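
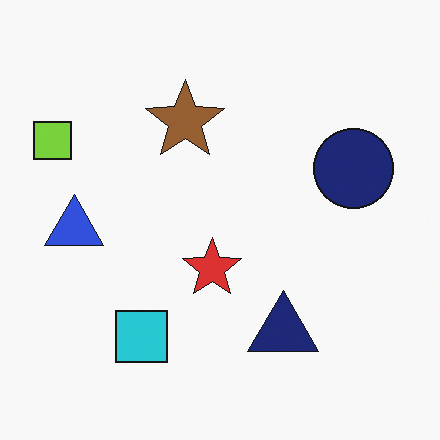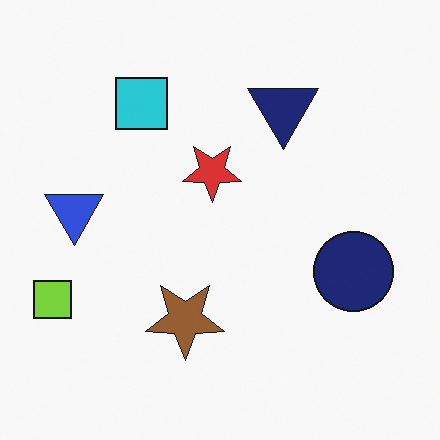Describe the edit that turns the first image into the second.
The second image is the first flipped vertically (top ↔ bottom).

The cyan square is in the bottom-left of the first image and the top-left of the second — shapes on opposite sides of the horizontal midline have swapped in a mirror flip.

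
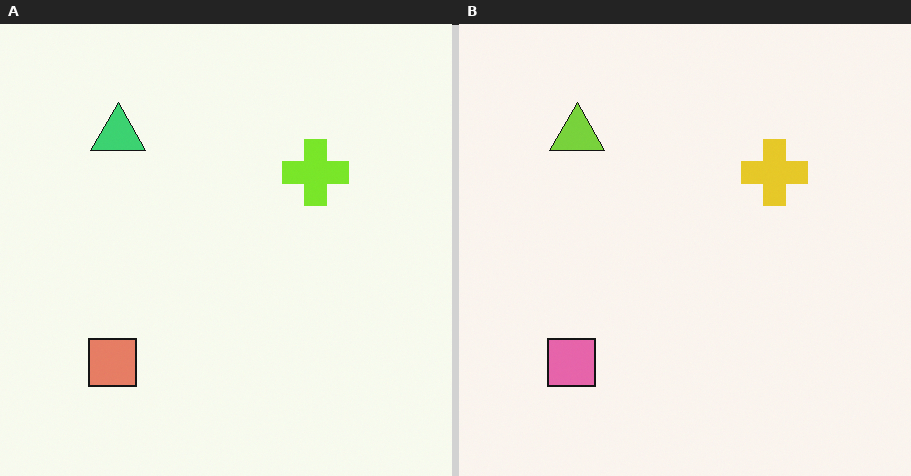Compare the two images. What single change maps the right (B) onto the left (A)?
The left (A) image is the right (B) hue-shifted by a small amount.

Every shape's color has rotated by the same amount around the hue wheel — a uniform hue shift.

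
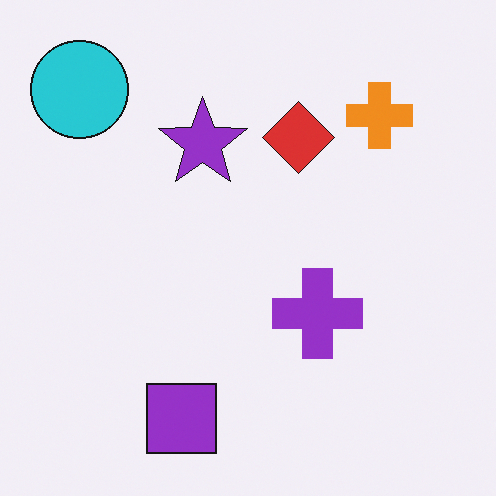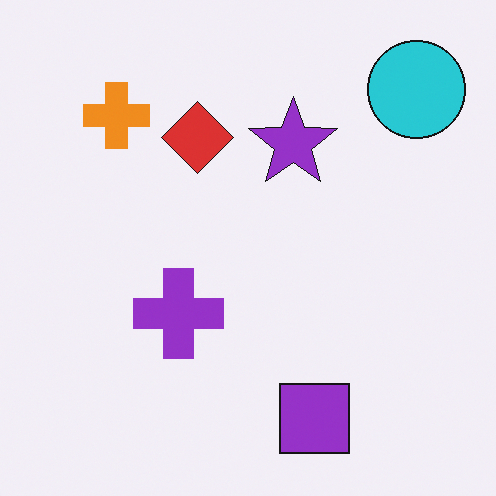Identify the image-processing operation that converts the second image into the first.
It was flipped horizontally (left ↔ right).

The cyan circle is in the top-right of the second image and the top-left of the first — shapes on opposite sides of the vertical midline have swapped in a mirror flip.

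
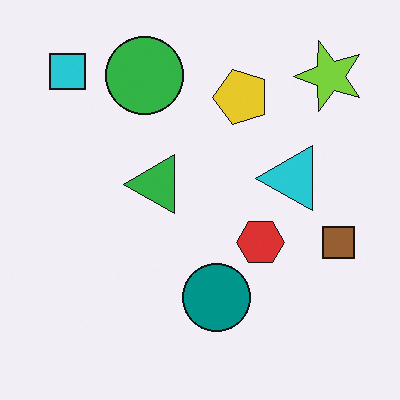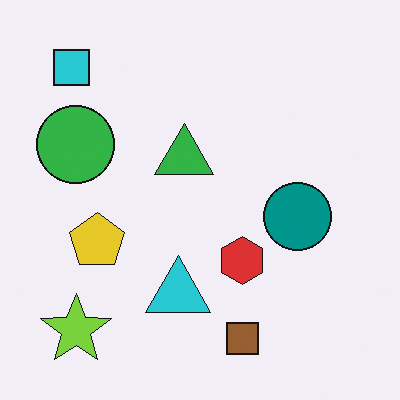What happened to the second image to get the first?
The image was transposed (reflected across the top-left ↔ bottom-right diagonal).

Shapes have swapped their row and column positions — what was in the top-right is now in the bottom-left — a diagonal reflection.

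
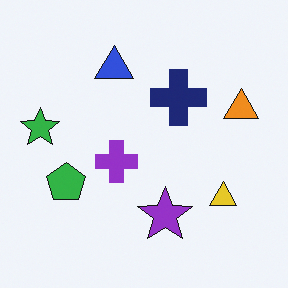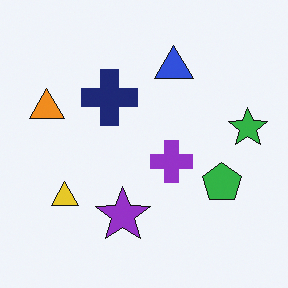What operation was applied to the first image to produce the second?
Flipped horizontally (left ↔ right).

The green star is in the left of the first image and the right of the second — shapes on opposite sides of the vertical midline have swapped in a mirror flip.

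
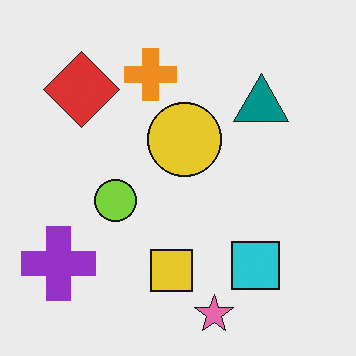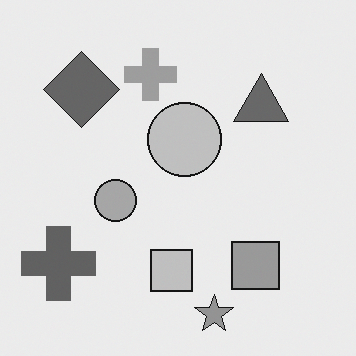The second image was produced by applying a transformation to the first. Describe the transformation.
The second image is the first converted to grayscale.

All color is removed — every shape is now a shade of grey.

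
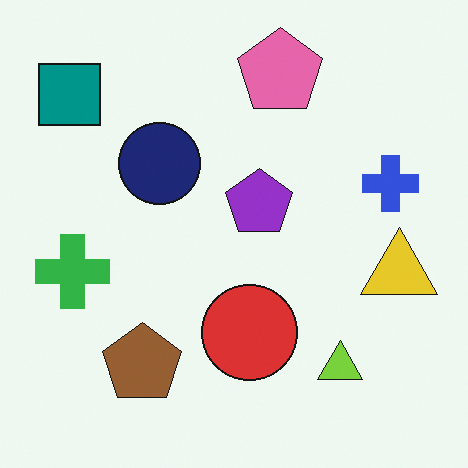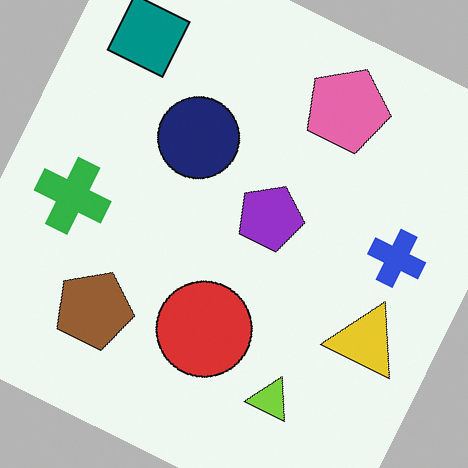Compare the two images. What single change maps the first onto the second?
The transformation is: rotated clockwise by a clearly visible amount.

Every shape is tilted by the same angle and the image corners show triangular fill wedges — a whole-image rotation by a non-right angle.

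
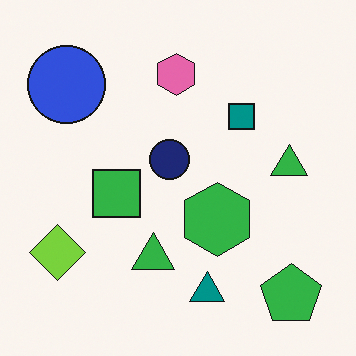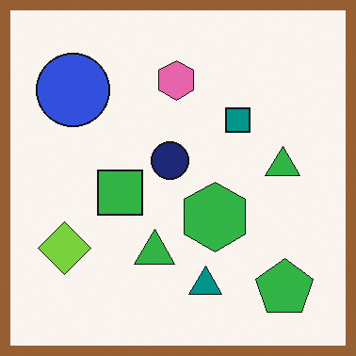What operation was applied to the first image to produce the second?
This is the original image framed with a brown border.

A solid brown frame runs around the edge of the second image, with the content slightly shrunk inside it.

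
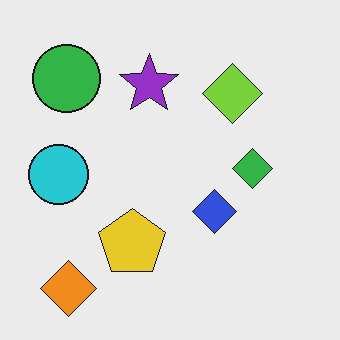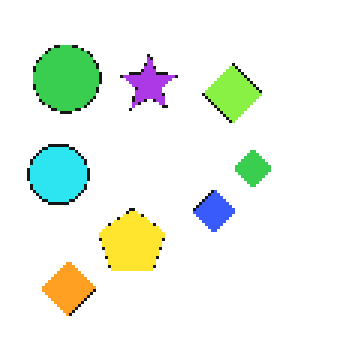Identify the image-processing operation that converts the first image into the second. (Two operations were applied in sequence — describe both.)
This is the original image lightly pixelated (a mild mosaic effect), then slightly brightened.

Shapes are reduced to large square blocks; fine edges and outlines are lost — a downscale-then-upscale (mosaic) effect. Every pixel — background and shapes alike — is uniformly brightened.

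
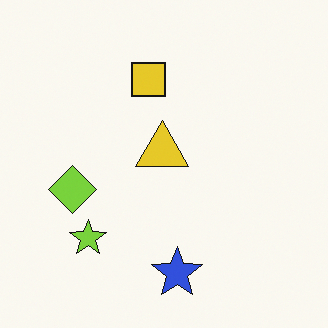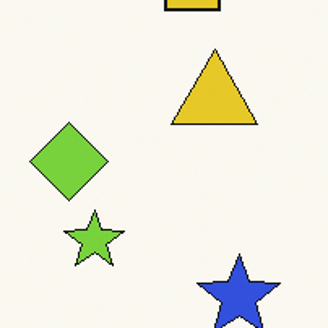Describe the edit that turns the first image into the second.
This is the original image cropped to a noticeably smaller region and rescaled.

The visible shapes are larger and the field of view is narrower; shapes near the original edges may be partly or wholly outside the frame — a crop-and-rescale.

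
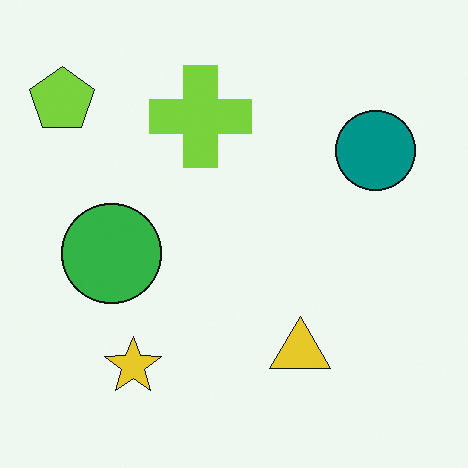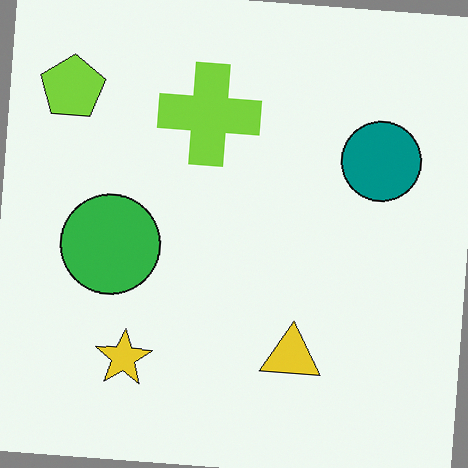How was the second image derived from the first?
The second image is the first rotated clockwise by a slight angle.

Every shape is tilted by the same angle and the image corners show triangular fill wedges — a whole-image rotation by a non-right angle.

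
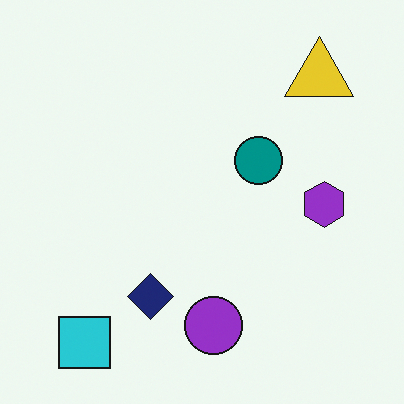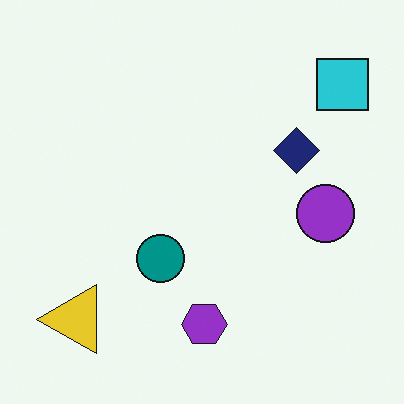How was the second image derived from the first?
Transposed (reflected across the top-left ↔ bottom-right diagonal).

Shapes have swapped their row and column positions — what was in the top-right is now in the bottom-left — a diagonal reflection.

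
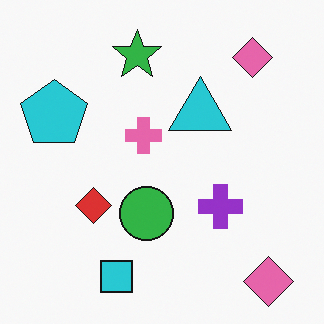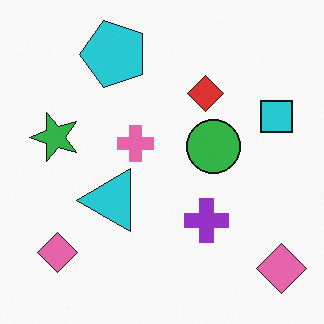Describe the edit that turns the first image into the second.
It was transposed (reflected across the top-left ↔ bottom-right diagonal).

Shapes have swapped their row and column positions — what was in the top-right is now in the bottom-left — a diagonal reflection.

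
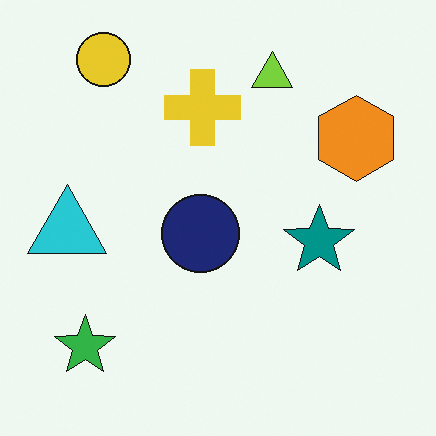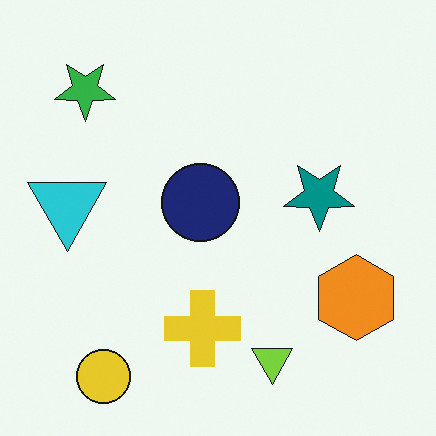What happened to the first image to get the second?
It was flipped vertically (top ↔ bottom).

The yellow circle is in the top-left of the first image and the bottom-left of the second — shapes on opposite sides of the horizontal midline have swapped in a mirror flip.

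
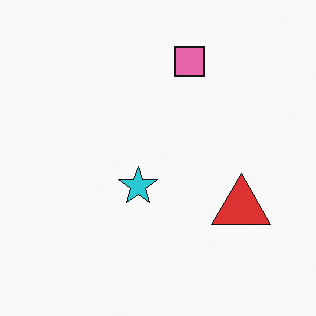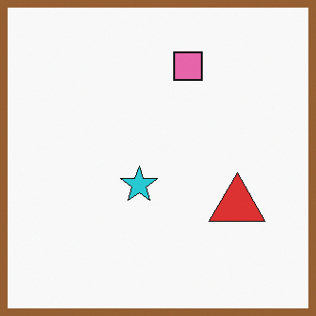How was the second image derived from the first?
This is the original image framed with a brown border.

A solid brown frame runs around the edge of the second image, with the content slightly shrunk inside it.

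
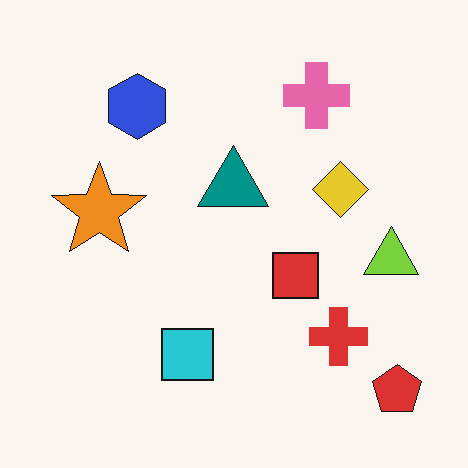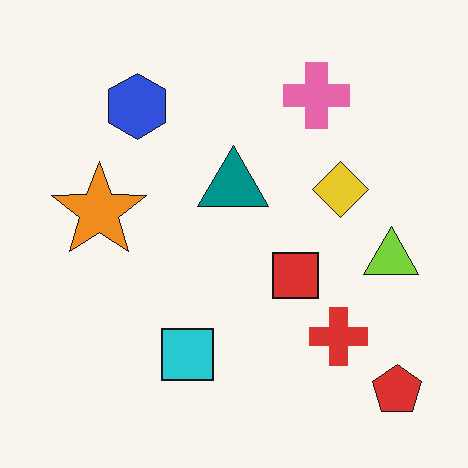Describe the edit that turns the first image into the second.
It was JPEG-compressed with visible artifacts.

Blocky 8×8 compression artifacts appear around shape edges and the flat background shows ringing — characteristic JPEG degradation.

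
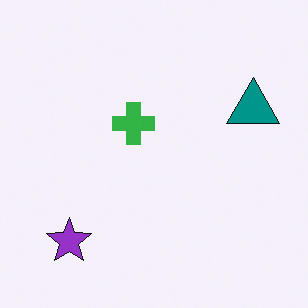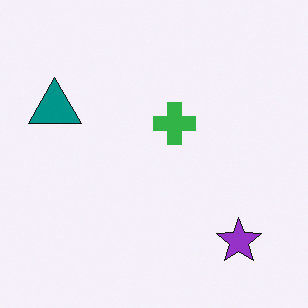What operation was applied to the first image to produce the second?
It was flipped horizontally (left ↔ right).

The teal triangle is in the right of the first image and the left of the second — shapes on opposite sides of the vertical midline have swapped in a mirror flip.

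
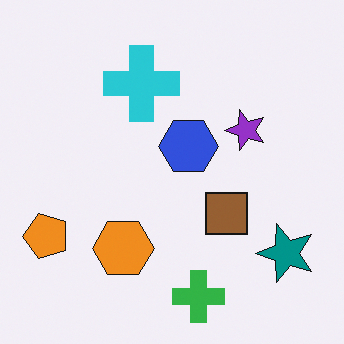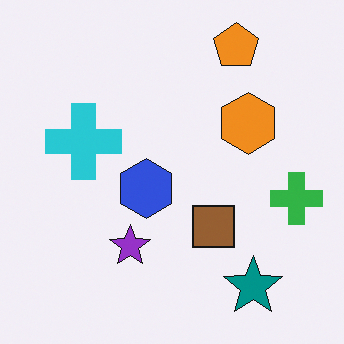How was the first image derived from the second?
This is the original image transposed (reflected across the top-left ↔ bottom-right diagonal).

Shapes have swapped their row and column positions — what was in the top-right is now in the bottom-left — a diagonal reflection.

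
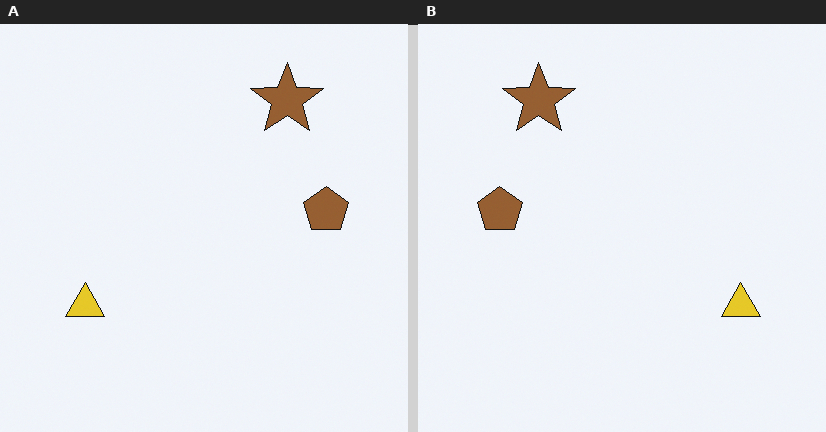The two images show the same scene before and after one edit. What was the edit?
The transformation is: flipped horizontally (left ↔ right).

The brown pentagon is in the right of the left (A) image and the left of the right (B) — shapes on opposite sides of the vertical midline have swapped in a mirror flip.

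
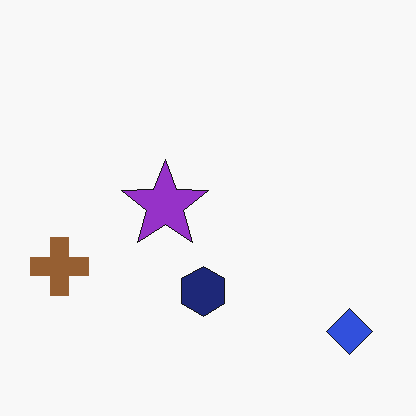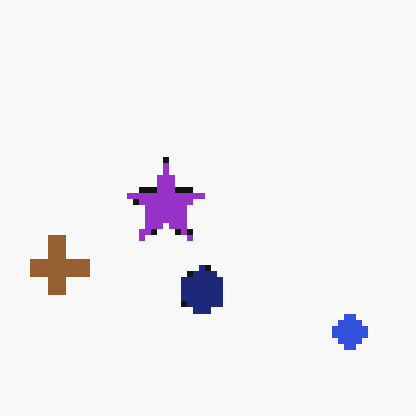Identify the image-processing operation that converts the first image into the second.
This is the original image moderately pixelated.

Shapes are reduced to large square blocks; fine edges and outlines are lost — a downscale-then-upscale (mosaic) effect.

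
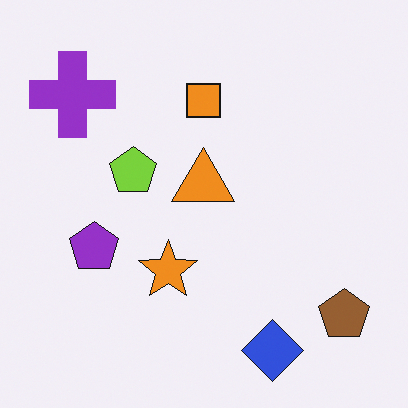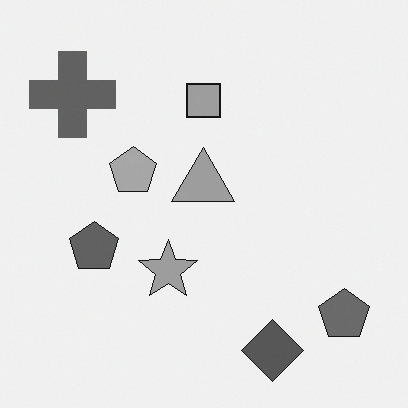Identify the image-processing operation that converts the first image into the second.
The transformation is: converted to grayscale.

All color is removed — every shape is now a shade of grey.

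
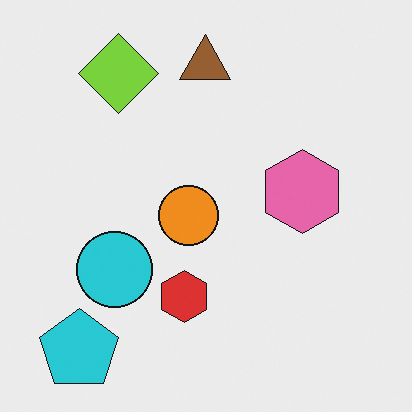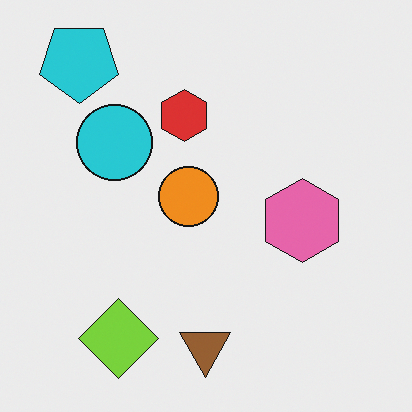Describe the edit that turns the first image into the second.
This is the original image flipped vertically (top ↔ bottom).

The cyan pentagon is in the bottom-left of the first image and the top-left of the second — shapes on opposite sides of the horizontal midline have swapped in a mirror flip.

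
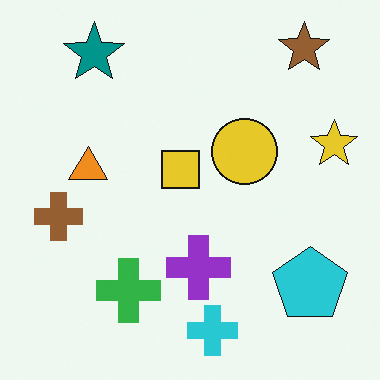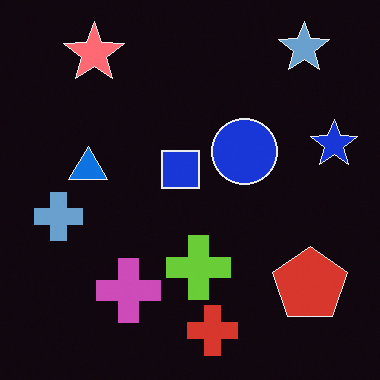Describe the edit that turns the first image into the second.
The transformation is: color-inverted (negative).

The light background has become dark and every shape's color is its complement — a photographic negative.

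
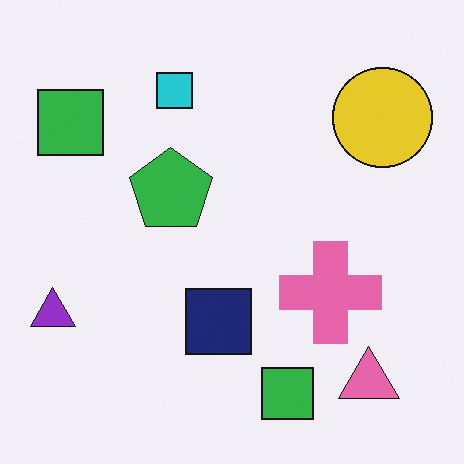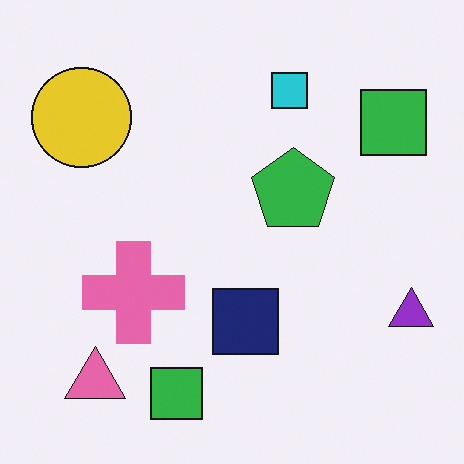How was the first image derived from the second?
The transformation is: flipped horizontally (left ↔ right).

The purple triangle is in the bottom-right of the second image and the bottom-left of the first — shapes on opposite sides of the vertical midline have swapped in a mirror flip.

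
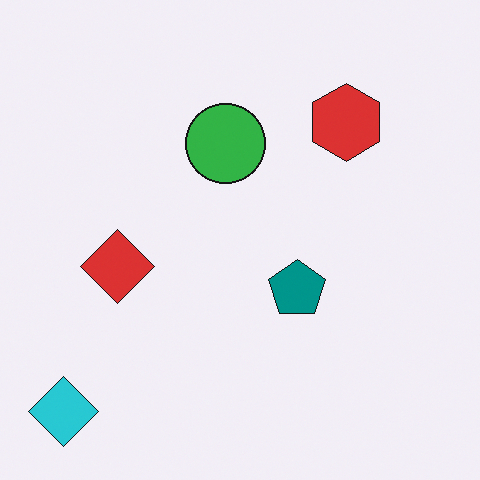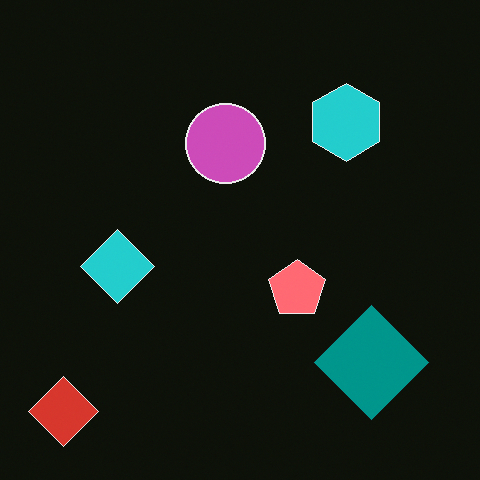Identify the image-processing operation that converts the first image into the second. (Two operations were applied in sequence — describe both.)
Color-inverted (negative), then overlaid with an additional teal diamond.

The light background has become dark and every shape's color is its complement — a photographic negative. A teal diamond appears in the second image that is absent from the first.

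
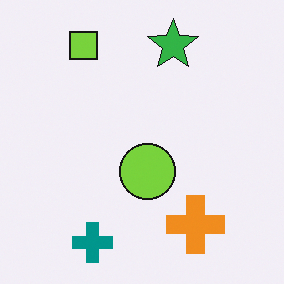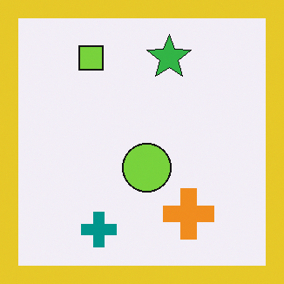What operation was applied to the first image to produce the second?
Framed with a yellow border.

A solid yellow frame runs around the edge of the second image, with the content slightly shrunk inside it.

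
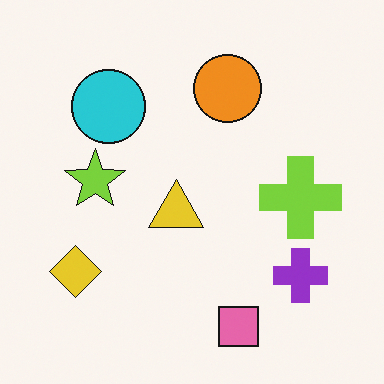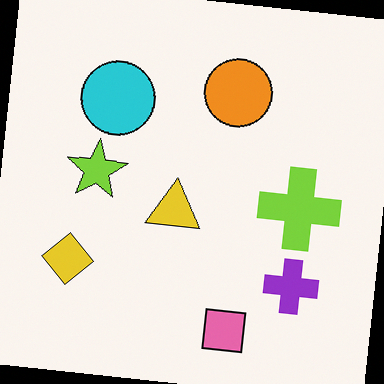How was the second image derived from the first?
The transformation is: rotated clockwise by a few degrees.

Every shape is tilted by the same angle and the image corners show triangular fill wedges — a whole-image rotation by a non-right angle.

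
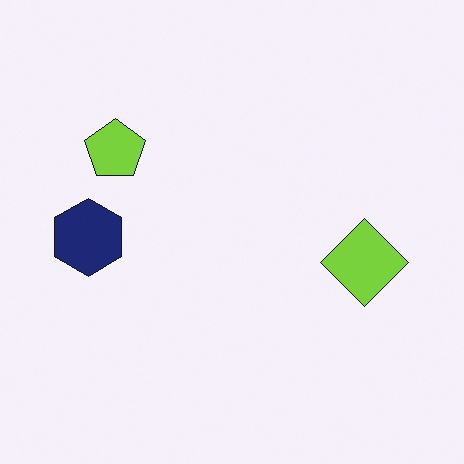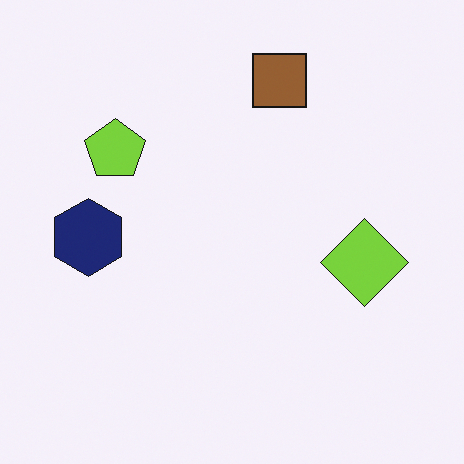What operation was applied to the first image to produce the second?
Overlaid with an additional brown square.

A brown square appears in the second image that is absent from the first.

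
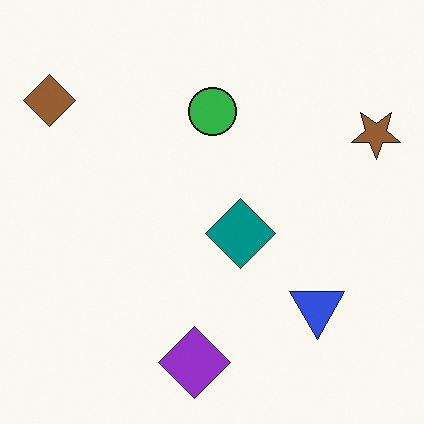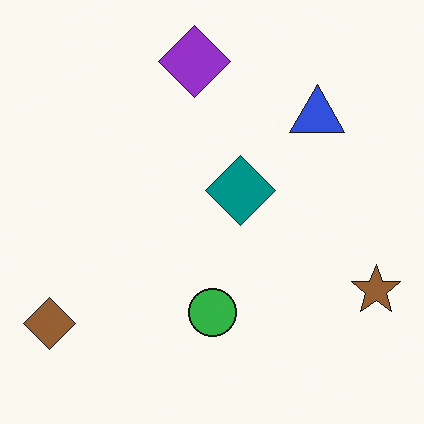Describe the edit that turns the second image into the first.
Flipped vertically (top ↔ bottom).

The purple diamond is in the top of the second image and the bottom of the first — shapes on opposite sides of the horizontal midline have swapped in a mirror flip.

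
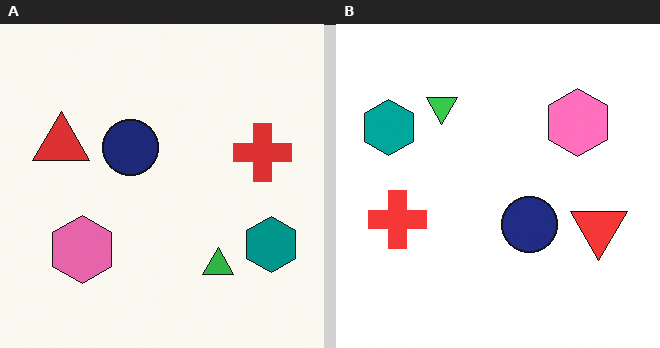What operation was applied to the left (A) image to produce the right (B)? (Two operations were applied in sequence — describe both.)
This is the original image rotated 180°, then brightened a little.

The teal hexagon sits in the bottom-right of the left (A) image and the top-left of the right (B) — consistent with a whole-image 180° rotation. Every pixel — background and shapes alike — is uniformly brightened.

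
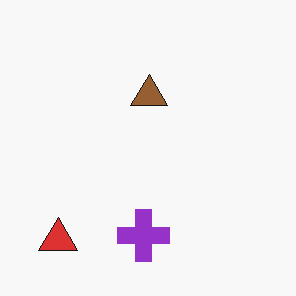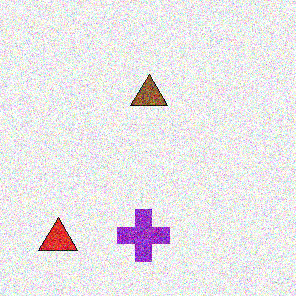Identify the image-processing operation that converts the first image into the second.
It was degraded with heavy additive noise.

Random speckle covers the whole image, including the flat background.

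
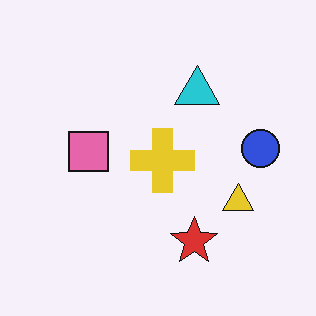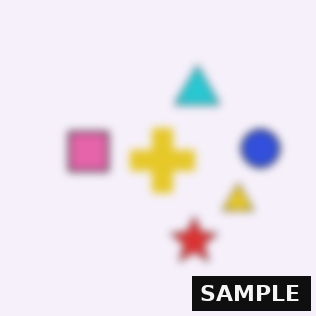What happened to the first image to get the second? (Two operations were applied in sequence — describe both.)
The image was moderately blurred, then watermarked with the text "SAMPLE" in the lower-right corner.

Shape edges and outlines are uniformly softened across the whole image. A dark label reading "SAMPLE" appears in the lower-right corner.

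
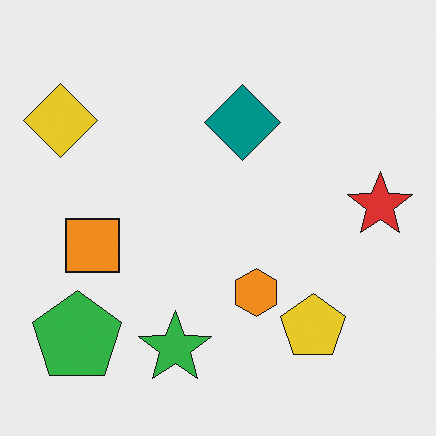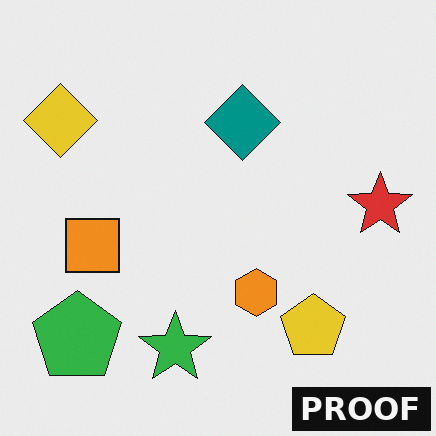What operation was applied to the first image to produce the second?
The transformation is: watermarked with the text "PROOF" in the lower-right corner.

A dark label reading "PROOF" appears in the lower-right corner.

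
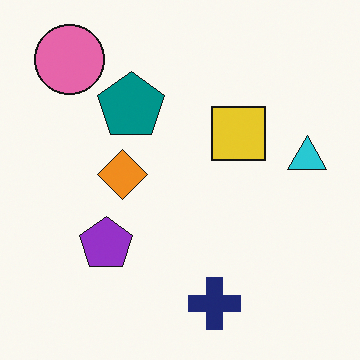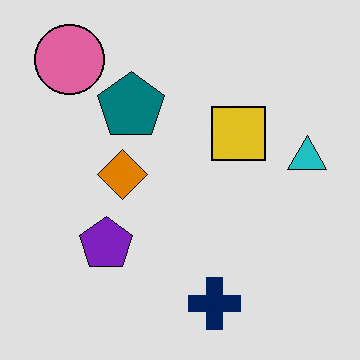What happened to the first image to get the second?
This is the original image posterized to a reduced palette.

Each flat color has snapped to a coarser quantized level — most visibly, the near-white background has dropped to a flat grey.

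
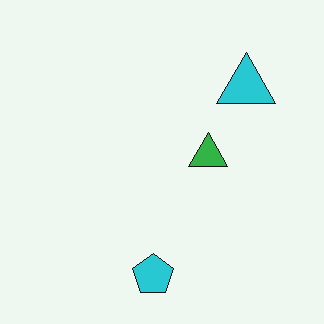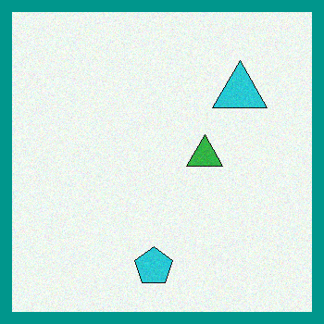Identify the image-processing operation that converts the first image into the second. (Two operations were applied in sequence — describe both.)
The transformation is: degraded with a light layer of grain, then framed with a teal border.

Random speckle covers the whole image, including the flat background. A solid teal frame runs around the edge of the second image, with the content slightly shrunk inside it.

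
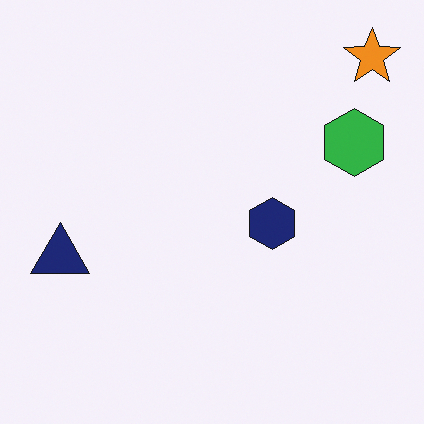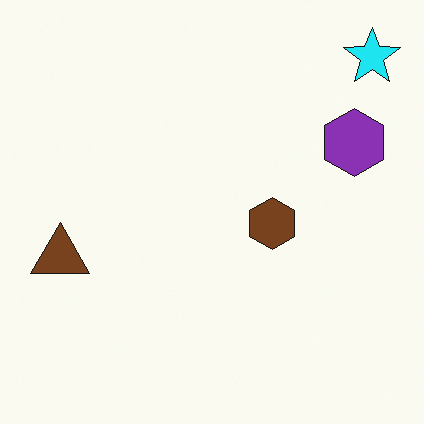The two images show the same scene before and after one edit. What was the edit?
The transformation is: hue-shifted noticeably.

Every shape's color has rotated by the same amount around the hue wheel — a uniform hue shift.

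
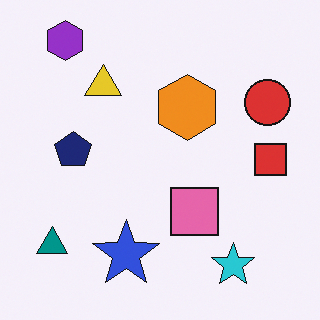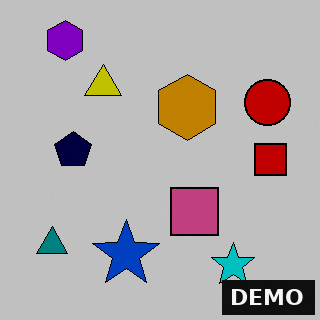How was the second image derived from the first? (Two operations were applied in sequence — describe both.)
This is the original image heavily posterized to just a handful of flat colors, then watermarked with the text "DEMO" in the lower-right corner.

Each flat color has snapped to a coarser quantized level — most visibly, the near-white background has dropped to a flat grey. A dark label reading "DEMO" appears in the lower-right corner.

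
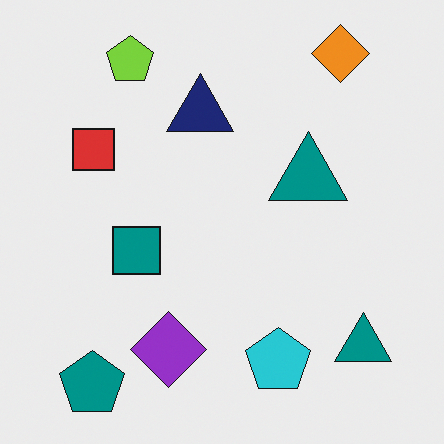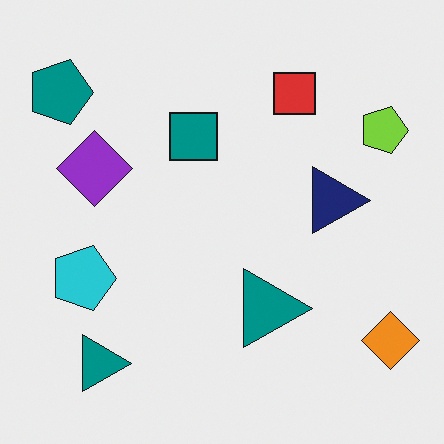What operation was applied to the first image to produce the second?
Rotated 90° clockwise.

The teal pentagon sits in the bottom-left of the first image and the top-left of the second — consistent with a whole-image 90° clockwise rotation.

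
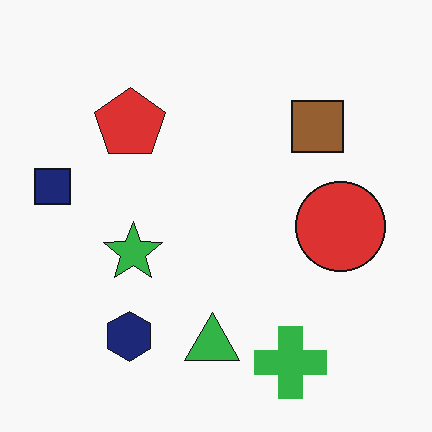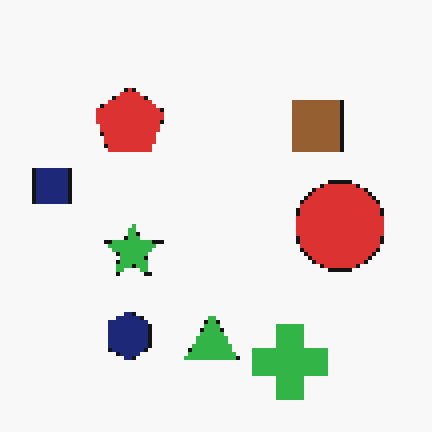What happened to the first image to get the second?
It was mildly pixelated.

Shapes are reduced to large square blocks; fine edges and outlines are lost — a downscale-then-upscale (mosaic) effect.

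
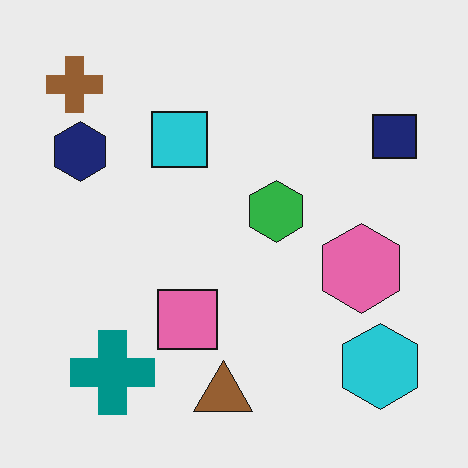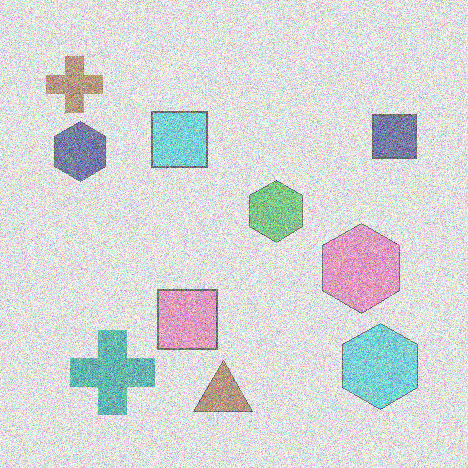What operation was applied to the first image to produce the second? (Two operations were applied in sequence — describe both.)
Given much lower contrast, then degraded with heavy additive noise.

Tones are pushed toward mid-grey across the whole image — a global contrast change. Random speckle covers the whole image, including the flat background.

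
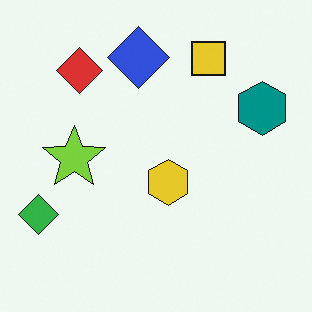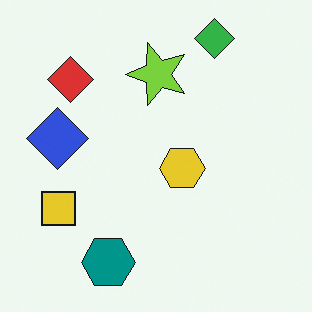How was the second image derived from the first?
The image was transposed (reflected across the top-left ↔ bottom-right diagonal).

Shapes have swapped their row and column positions — what was in the top-right is now in the bottom-left — a diagonal reflection.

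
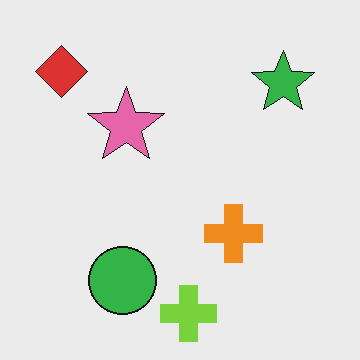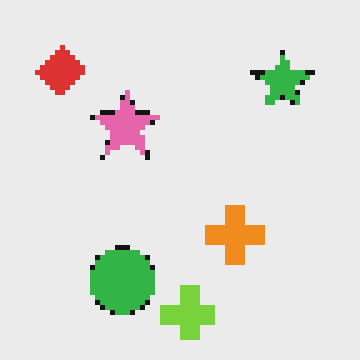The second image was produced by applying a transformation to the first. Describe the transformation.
The second image is the first mildly pixelated.

Shapes are reduced to large square blocks; fine edges and outlines are lost — a downscale-then-upscale (mosaic) effect.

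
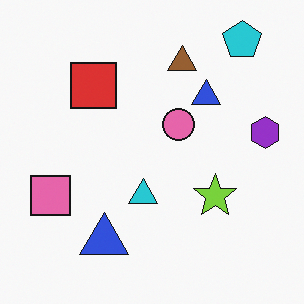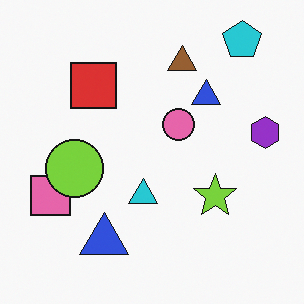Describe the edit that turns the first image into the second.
This is the original image overlaid with an additional lime circle.

A lime circle appears in the second image that is absent from the first.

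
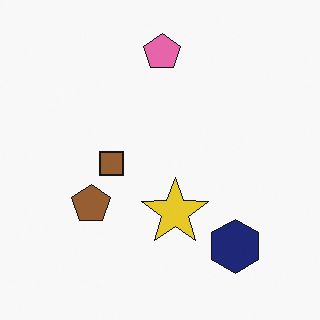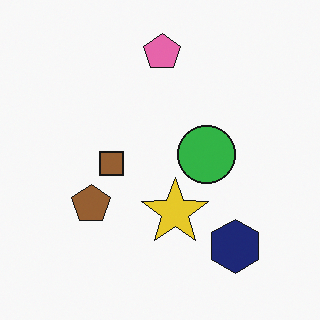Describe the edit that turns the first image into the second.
The second image is the first overlaid with an additional green circle.

A green circle appears in the second image that is absent from the first.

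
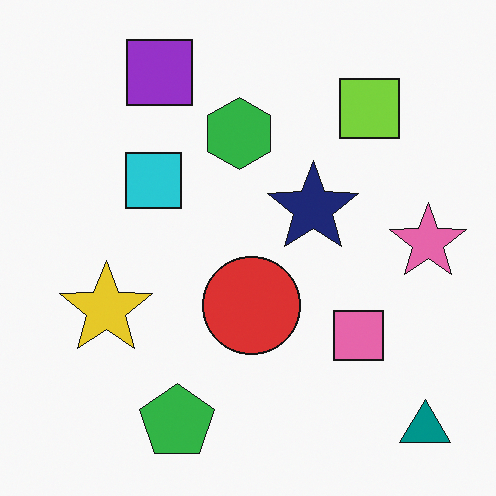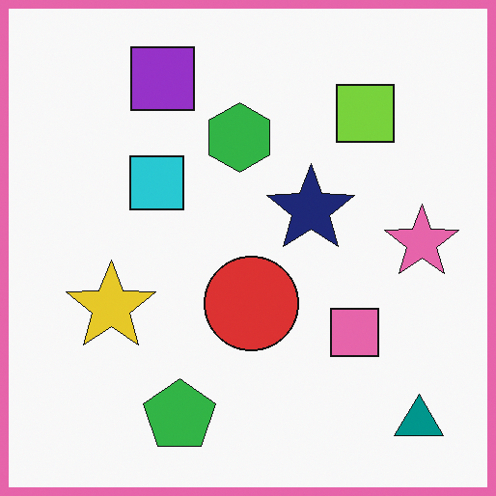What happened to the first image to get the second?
The image was framed with a pink border.

A solid pink frame runs around the edge of the second image, with the content slightly shrunk inside it.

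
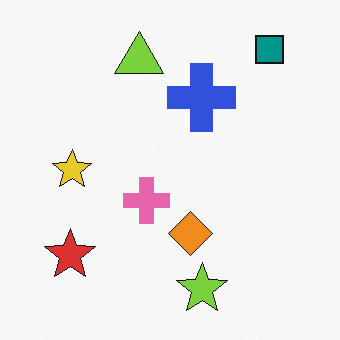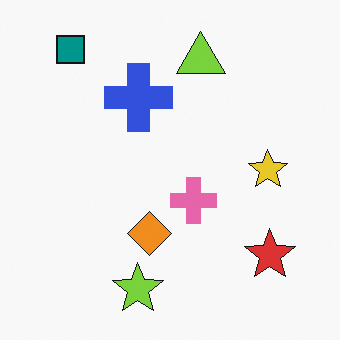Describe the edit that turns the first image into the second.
The transformation is: flipped horizontally (left ↔ right).

The red star is in the bottom-left of the first image and the bottom-right of the second — shapes on opposite sides of the vertical midline have swapped in a mirror flip.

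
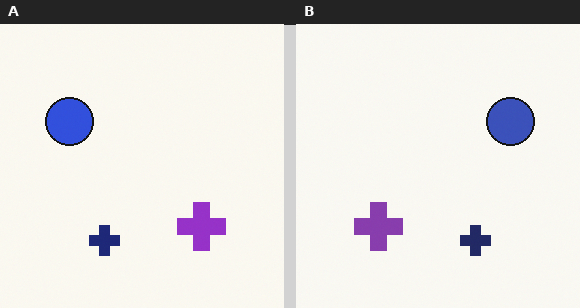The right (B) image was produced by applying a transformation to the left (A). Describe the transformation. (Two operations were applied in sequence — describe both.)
This is the original image flipped horizontally (left ↔ right), then slightly desaturated.

The blue circle is in the left of the left (A) image and the right of the right (B) — shapes on opposite sides of the vertical midline have swapped in a mirror flip. All colors are more muted and greyish — a global saturation change.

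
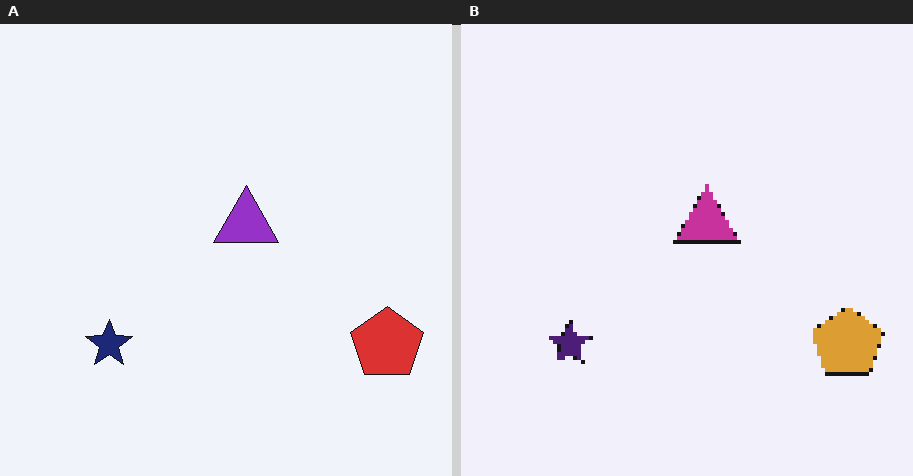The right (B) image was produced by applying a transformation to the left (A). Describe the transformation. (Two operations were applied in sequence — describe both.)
Hue-shifted slightly, then mildly pixelated.

Every shape's color has rotated by the same amount around the hue wheel — a uniform hue shift. Shapes are reduced to large square blocks; fine edges and outlines are lost — a downscale-then-upscale (mosaic) effect.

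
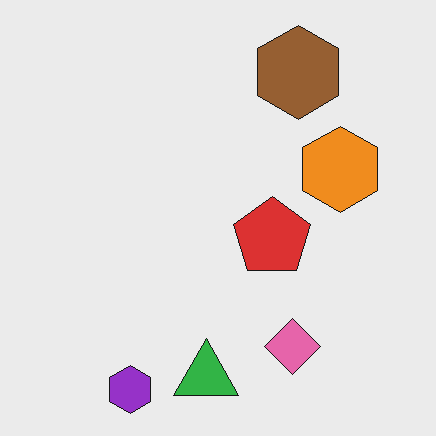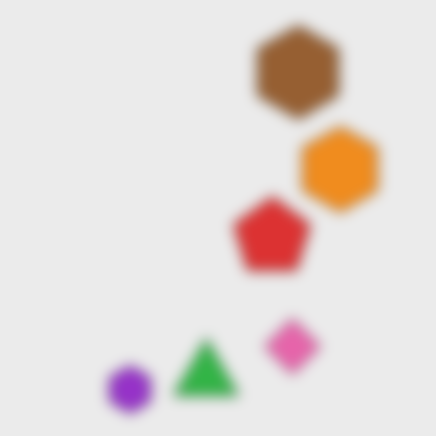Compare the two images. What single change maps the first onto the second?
The transformation is: heavily blurred.

Shape edges and outlines are uniformly softened across the whole image.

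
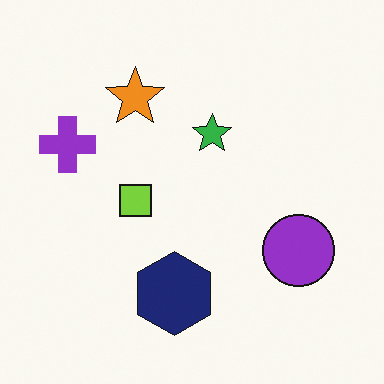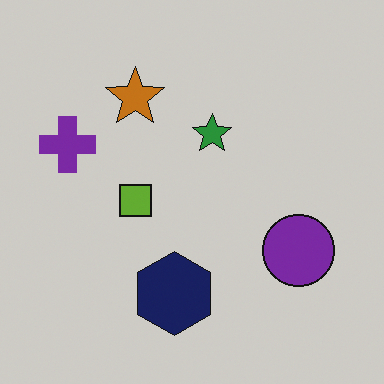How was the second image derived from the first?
Darkened a little.

Every pixel — background and shapes alike — is uniformly darkened.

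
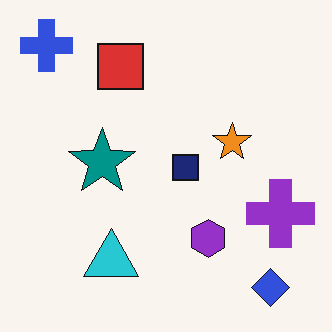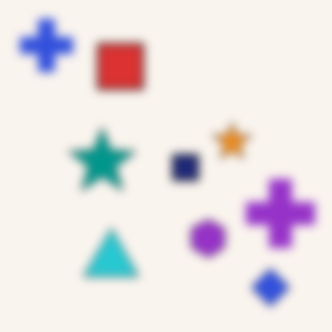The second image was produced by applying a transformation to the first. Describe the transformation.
This is the original image noticeably gaussian-blurred.

Shape edges and outlines are uniformly softened across the whole image.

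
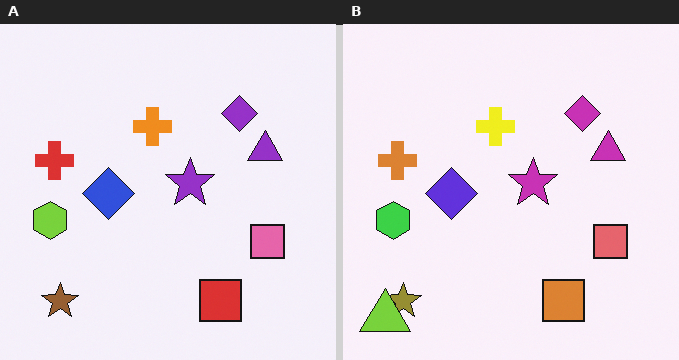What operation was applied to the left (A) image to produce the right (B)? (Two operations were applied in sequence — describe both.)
It was hue-shifted by a small amount, then overlaid with an additional lime triangle.

Every shape's color has rotated by the same amount around the hue wheel — a uniform hue shift. A lime triangle appears in the right (B) image that is absent from the left (A).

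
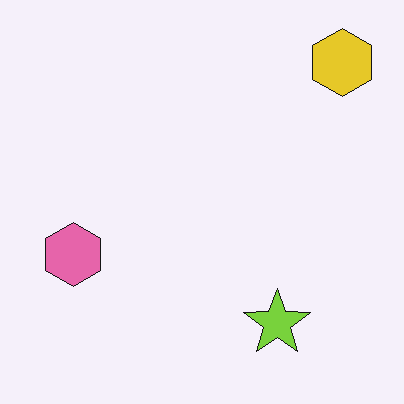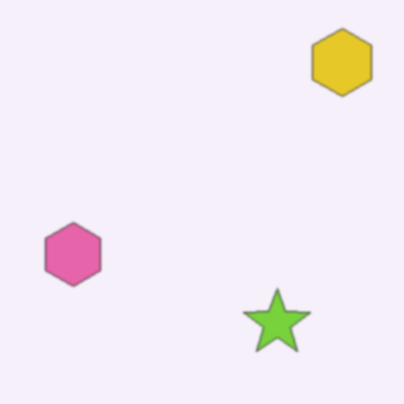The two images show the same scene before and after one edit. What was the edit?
The second image is the first given a subtle gaussian blur.

Shape edges and outlines are uniformly softened across the whole image.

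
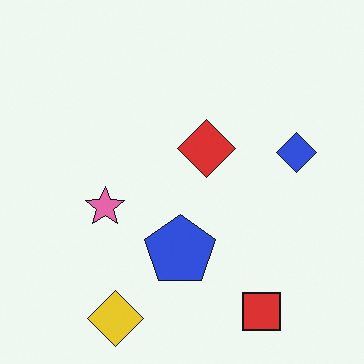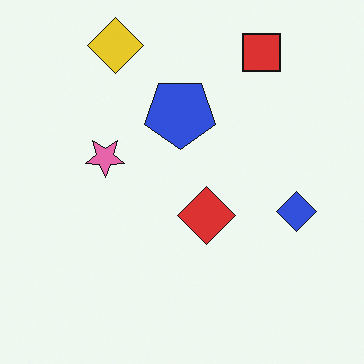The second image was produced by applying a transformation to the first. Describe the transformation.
This is the original image flipped vertically (top ↔ bottom).

The yellow diamond is in the bottom-left of the first image and the top-left of the second — shapes on opposite sides of the horizontal midline have swapped in a mirror flip.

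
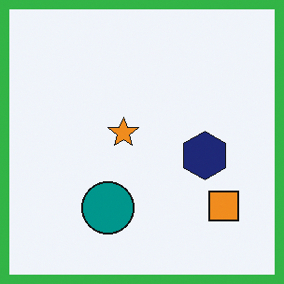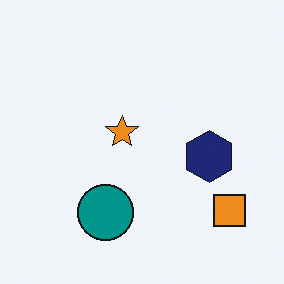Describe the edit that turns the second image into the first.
The transformation is: framed with a green border.

A solid green frame runs around the edge of the first image, with the content slightly shrunk inside it.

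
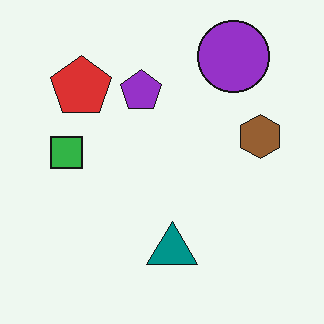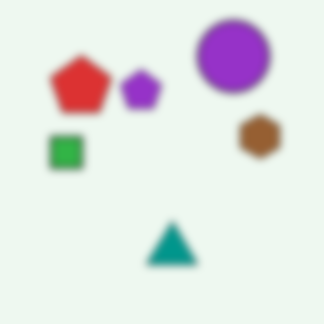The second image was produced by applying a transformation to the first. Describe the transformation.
Moderately blurred.

Shape edges and outlines are uniformly softened across the whole image.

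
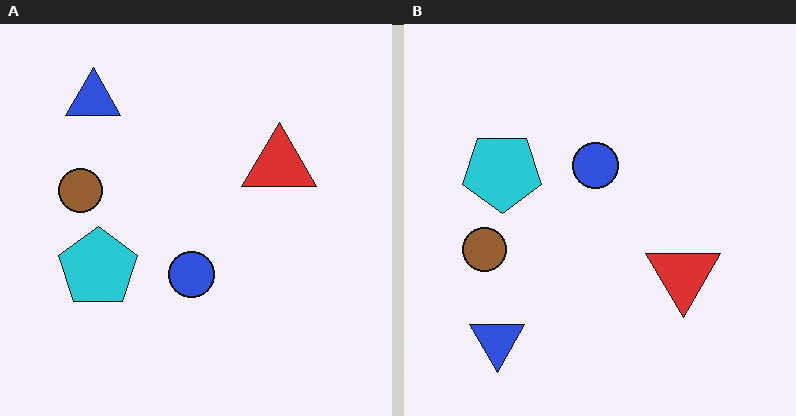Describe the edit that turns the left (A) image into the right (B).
This is the original image flipped vertically (top ↔ bottom).

The blue triangle is in the top-left of the left (A) image and the bottom-left of the right (B) — shapes on opposite sides of the horizontal midline have swapped in a mirror flip.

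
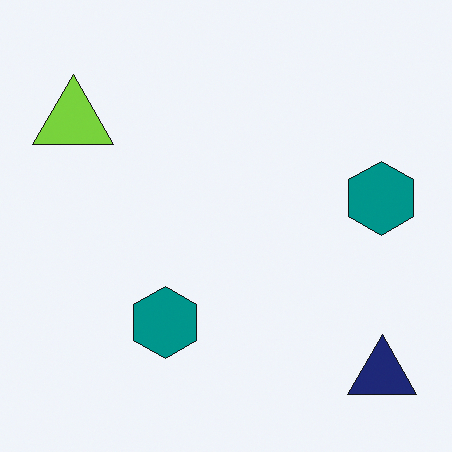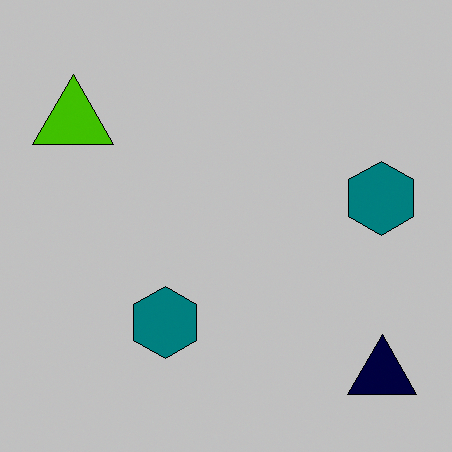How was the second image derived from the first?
Heavily posterized to just a handful of flat colors.

Each flat color has snapped to a coarser quantized level — most visibly, the near-white background has dropped to a flat grey.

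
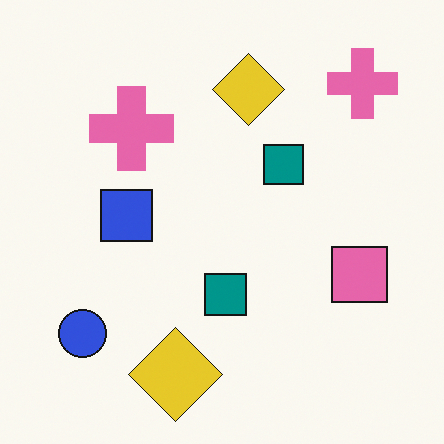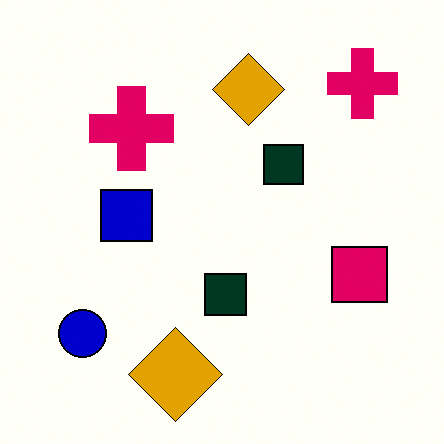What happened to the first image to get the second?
Boosted in contrast.

Tones are pushed away from mid-grey across the whole image — a global contrast change.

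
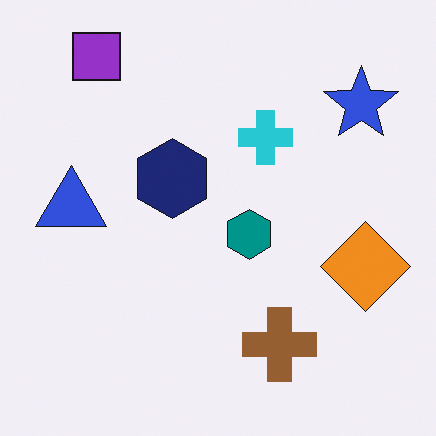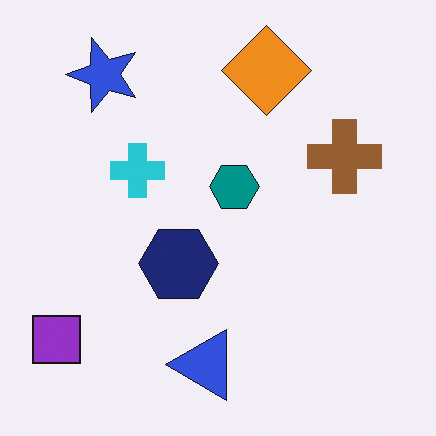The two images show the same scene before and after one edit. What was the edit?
The image was rotated 90° counter-clockwise.

The purple square sits in the top-left of the first image and the bottom-left of the second — consistent with a whole-image 90° counter-clockwise rotation.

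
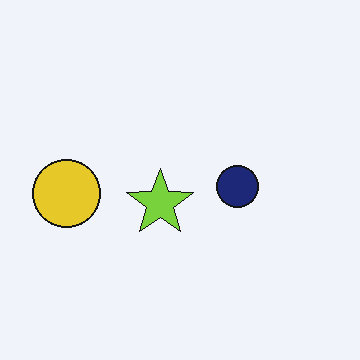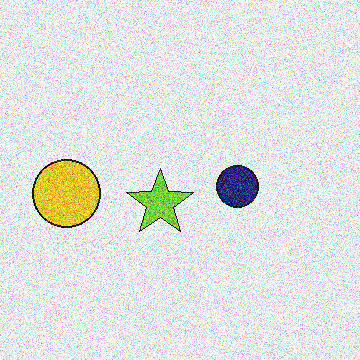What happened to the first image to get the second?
Degraded with strong gaussian noise.

Random speckle covers the whole image, including the flat background.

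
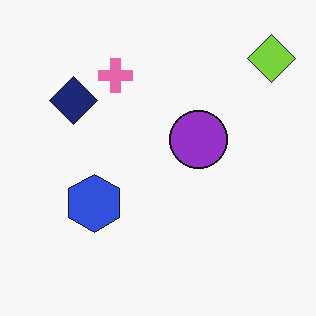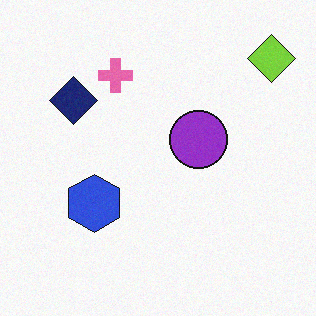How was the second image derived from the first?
This is the original image degraded with a light layer of grain.

Random speckle covers the whole image, including the flat background.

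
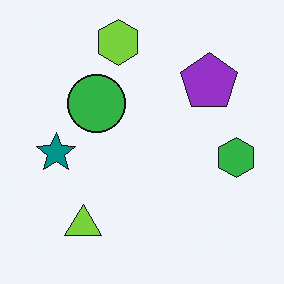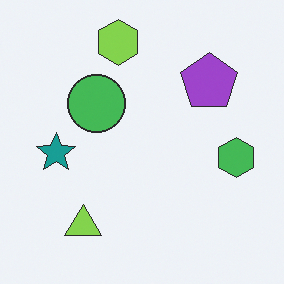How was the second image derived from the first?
The image was given slightly reduced contrast.

Tones are pushed toward mid-grey across the whole image — a global contrast change.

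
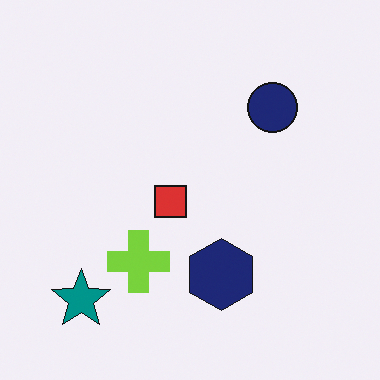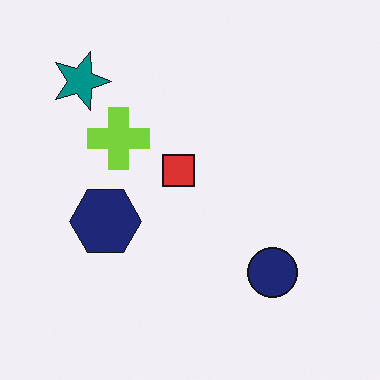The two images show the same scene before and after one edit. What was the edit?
It was rotated 90° clockwise.

The teal star sits in the bottom-left of the first image and the top-left of the second — consistent with a whole-image 90° clockwise rotation.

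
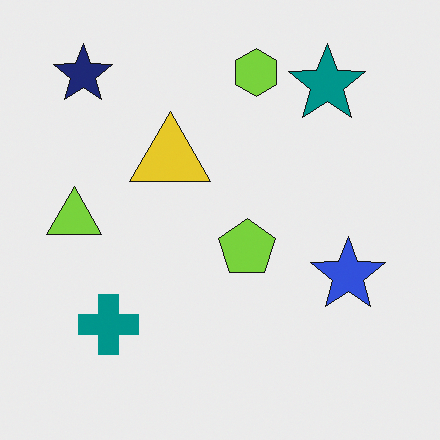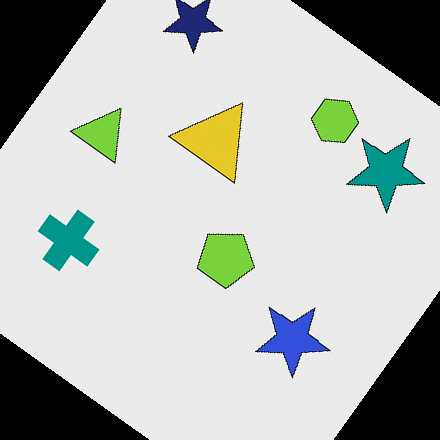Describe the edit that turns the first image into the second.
The second image is the first rotated clockwise by a large amount — several tens of degrees.

Every shape is tilted by the same angle and the image corners show triangular fill wedges — a whole-image rotation by a non-right angle.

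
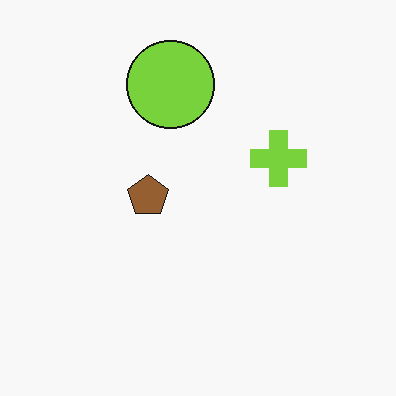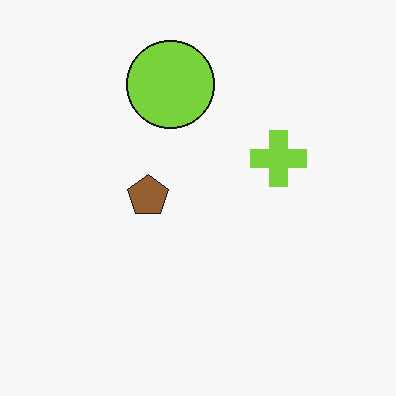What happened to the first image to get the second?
The transformation is: JPEG-compressed with visible artifacts.

Blocky 8×8 compression artifacts appear around shape edges and the flat background shows ringing — characteristic JPEG degradation.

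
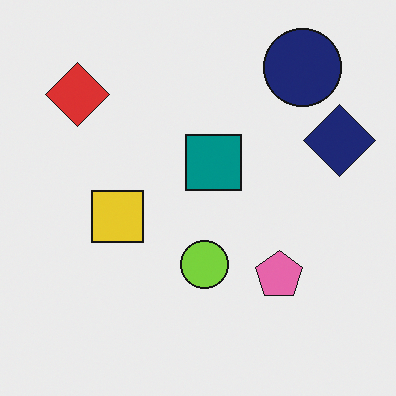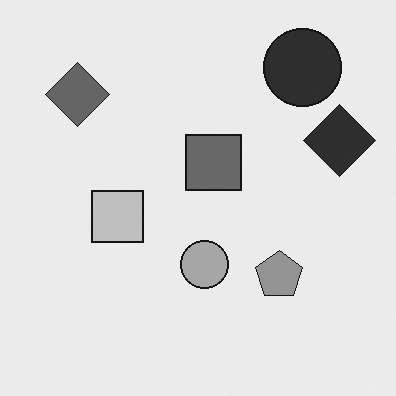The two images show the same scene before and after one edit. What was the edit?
The transformation is: converted to grayscale.

All color is removed — every shape is now a shade of grey.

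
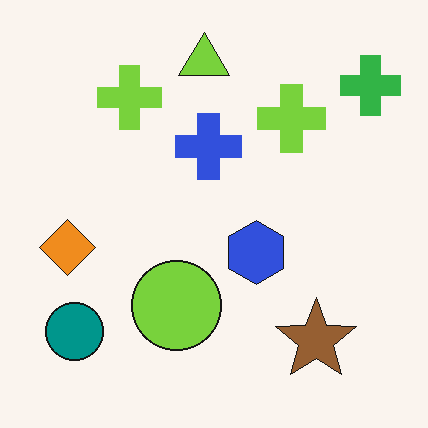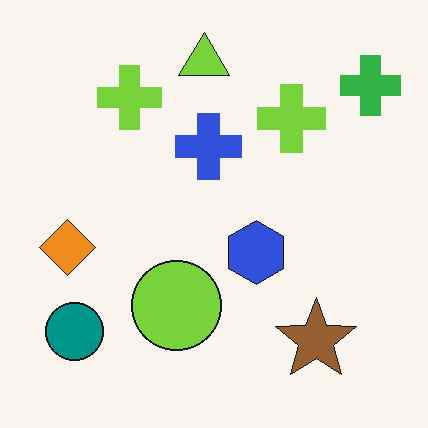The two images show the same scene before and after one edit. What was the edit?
JPEG-compressed with visible artifacts.

Blocky 8×8 compression artifacts appear around shape edges and the flat background shows ringing — characteristic JPEG degradation.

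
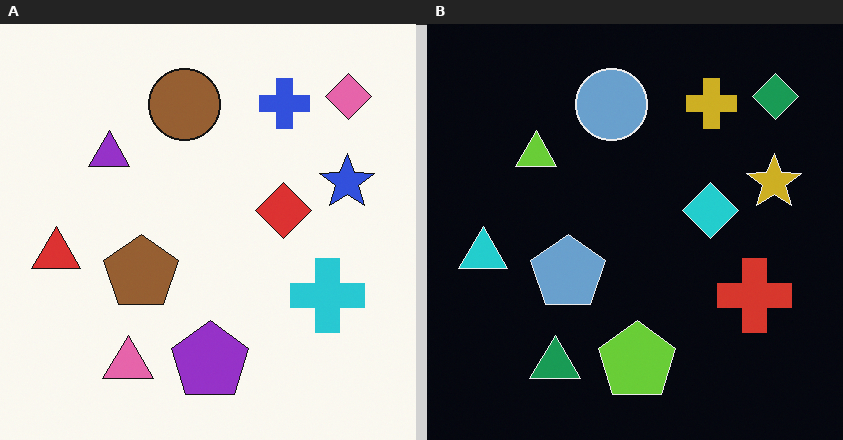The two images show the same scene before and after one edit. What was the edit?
The right (B) image is the left (A) color-inverted (negative).

The light background has become dark and every shape's color is its complement — a photographic negative.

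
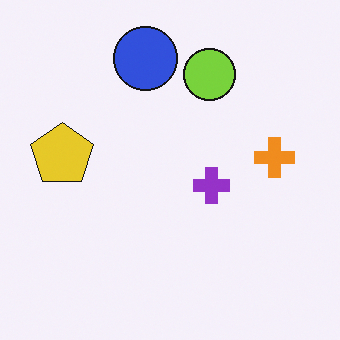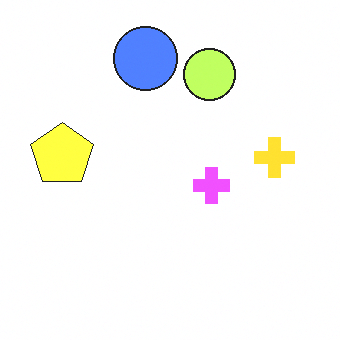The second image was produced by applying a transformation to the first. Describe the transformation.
The second image is the first brightened a lot.

Every pixel — background and shapes alike — is uniformly brightened.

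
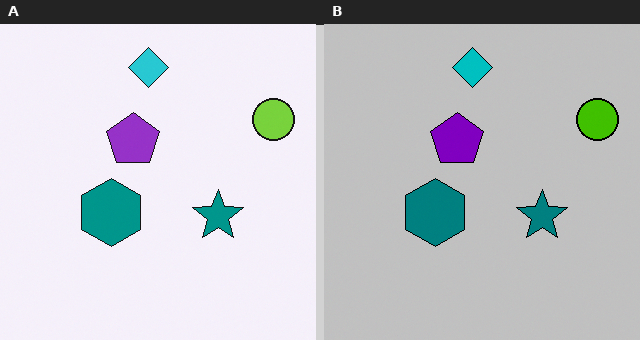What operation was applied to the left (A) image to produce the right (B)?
Heavily posterized to just a handful of flat colors.

Each flat color has snapped to a coarser quantized level — most visibly, the near-white background has dropped to a flat grey.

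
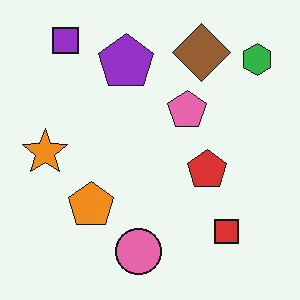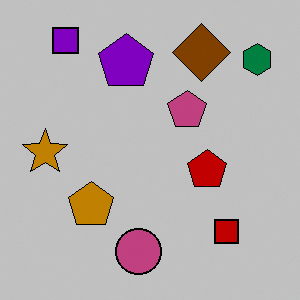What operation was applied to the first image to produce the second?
The transformation is: heavily posterized to just a handful of flat colors.

Each flat color has snapped to a coarser quantized level — most visibly, the near-white background has dropped to a flat grey.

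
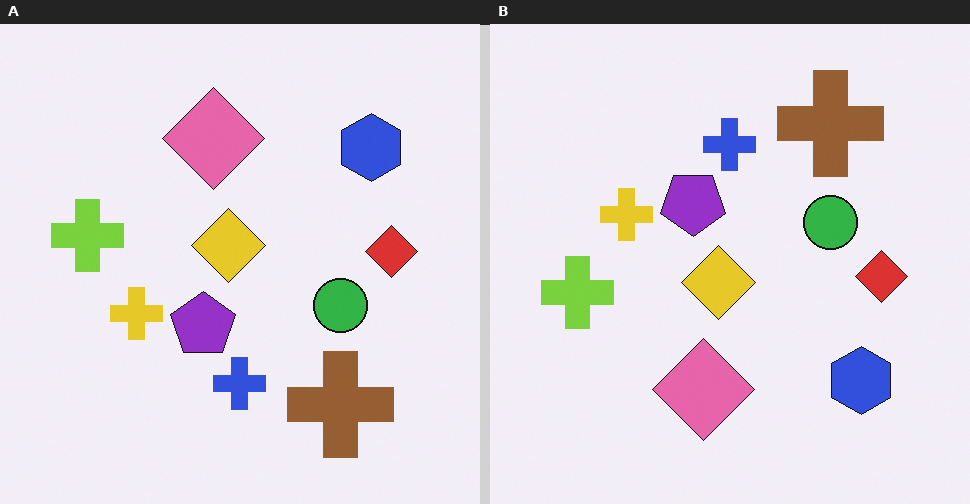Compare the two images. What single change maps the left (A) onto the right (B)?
The right (B) image is the left (A) flipped vertically (top ↔ bottom).

The brown cross is in the bottom-right of the left (A) image and the top-right of the right (B) — shapes on opposite sides of the horizontal midline have swapped in a mirror flip.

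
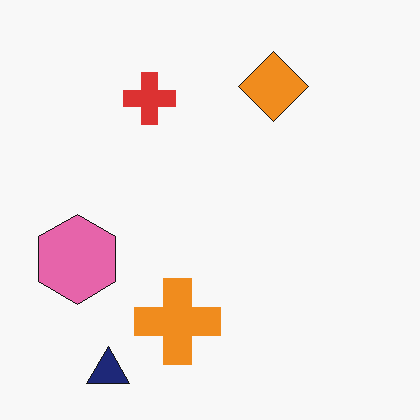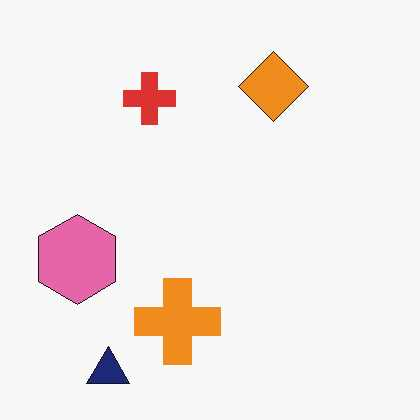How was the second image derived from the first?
The transformation is: given moderate JPEG compression.

Blocky 8×8 compression artifacts appear around shape edges and the flat background shows ringing — characteristic JPEG degradation.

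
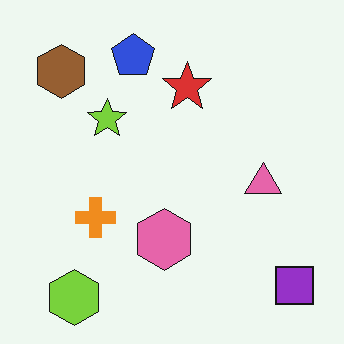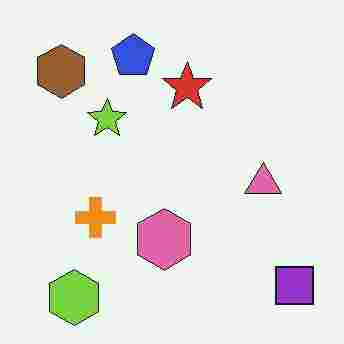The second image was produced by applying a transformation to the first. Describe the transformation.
The second image is the first heavily JPEG-compressed with obvious blocking artifacts.

Blocky 8×8 compression artifacts appear around shape edges and the flat background shows ringing — characteristic JPEG degradation.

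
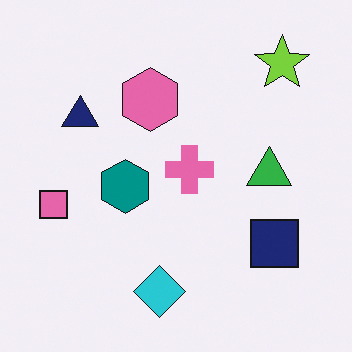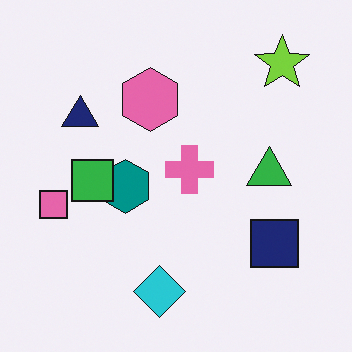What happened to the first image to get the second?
It was overlaid with an additional green square.

A green square appears in the second image that is absent from the first.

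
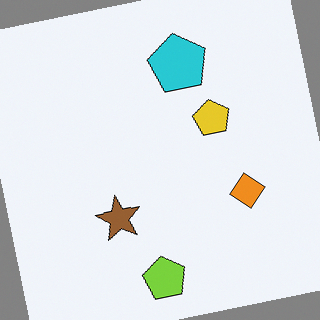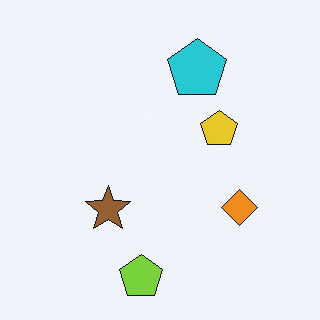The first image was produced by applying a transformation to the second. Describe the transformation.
The transformation is: rotated counter-clockwise by a few degrees.

Every shape is tilted by the same angle and the image corners show triangular fill wedges — a whole-image rotation by a non-right angle.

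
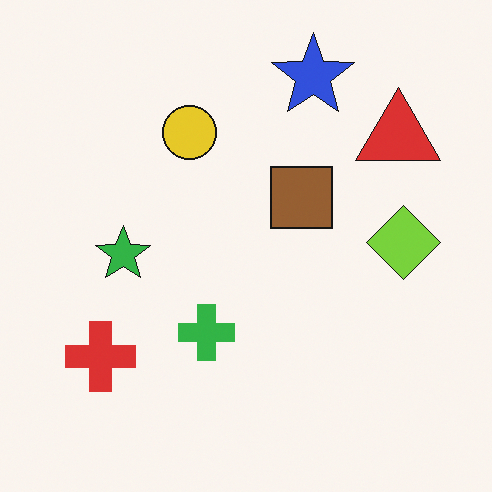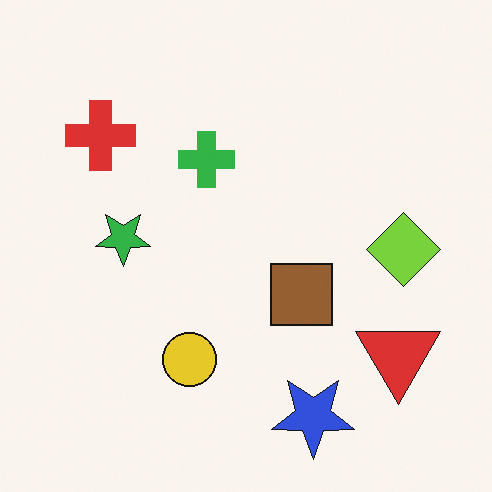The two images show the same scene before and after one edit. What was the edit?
The image was flipped vertically (top ↔ bottom).

The blue star is in the top of the first image and the bottom of the second — shapes on opposite sides of the horizontal midline have swapped in a mirror flip.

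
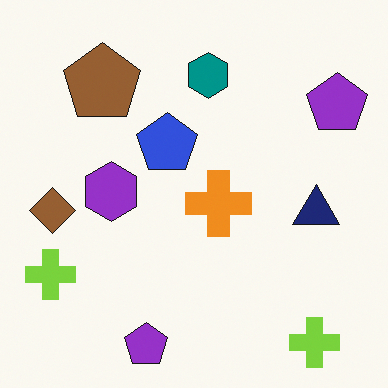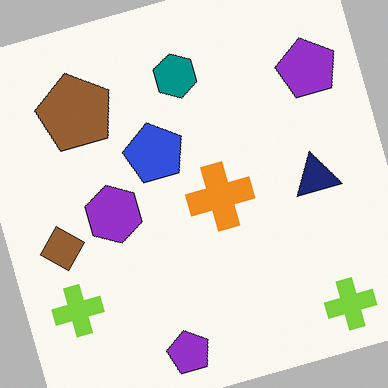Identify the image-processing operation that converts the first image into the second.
The image was rotated counter-clockwise by a moderate amount.

Every shape is tilted by the same angle and the image corners show triangular fill wedges — a whole-image rotation by a non-right angle.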